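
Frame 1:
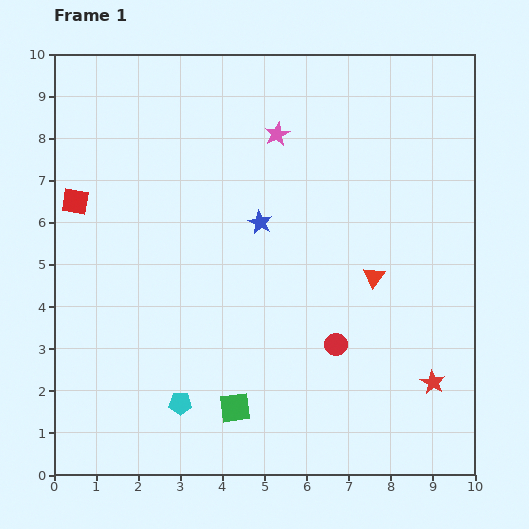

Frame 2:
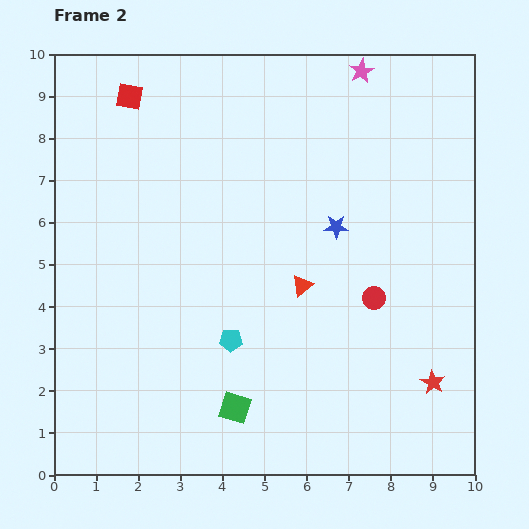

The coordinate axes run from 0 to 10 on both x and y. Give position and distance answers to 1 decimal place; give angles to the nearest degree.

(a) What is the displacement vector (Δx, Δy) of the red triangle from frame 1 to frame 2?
(-1.7, -0.2)

The red triangle was at (7.6, 4.7) in frame 1 and (5.9, 4.5) in frame 2.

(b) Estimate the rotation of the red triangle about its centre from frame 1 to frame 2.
17° clockwise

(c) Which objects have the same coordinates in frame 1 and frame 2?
the green square, the red star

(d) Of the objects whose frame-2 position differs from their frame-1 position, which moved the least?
the red circle

(moved 1.4)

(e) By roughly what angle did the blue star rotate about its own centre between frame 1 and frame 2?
26° counter-clockwise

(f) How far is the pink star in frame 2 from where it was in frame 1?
2.5

The pink star moved from (5.3, 8.1) to (7.3, 9.6), a distance of √(2.0² + 1.5²) ≈ 2.5.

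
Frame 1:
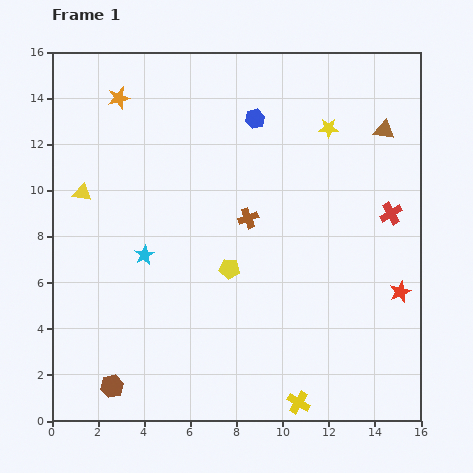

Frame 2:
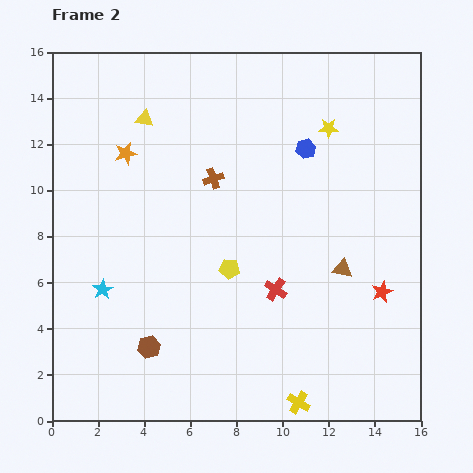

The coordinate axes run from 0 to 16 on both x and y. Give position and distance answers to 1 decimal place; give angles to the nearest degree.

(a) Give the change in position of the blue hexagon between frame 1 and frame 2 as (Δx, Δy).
(2.2, -1.3)

The blue hexagon was at (8.8, 13.1) in frame 1 and (11.0, 11.8) in frame 2.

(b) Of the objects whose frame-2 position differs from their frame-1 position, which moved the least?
the red star

(moved 0.8)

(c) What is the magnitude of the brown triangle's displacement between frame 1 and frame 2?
6.3

The brown triangle moved from (14.4, 12.6) to (12.6, 6.6), a distance of √(1.8² + 6.0²) ≈ 6.3.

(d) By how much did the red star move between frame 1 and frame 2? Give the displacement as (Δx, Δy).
(-0.8, 0.0)

The red star was at (15.1, 5.6) in frame 1 and (14.3, 5.6) in frame 2.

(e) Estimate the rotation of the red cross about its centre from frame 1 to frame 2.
26° counter-clockwise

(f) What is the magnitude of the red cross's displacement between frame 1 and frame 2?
6.0

The red cross moved from (14.7, 9.0) to (9.7, 5.7), a distance of √(5.0² + 3.3²) ≈ 6.0.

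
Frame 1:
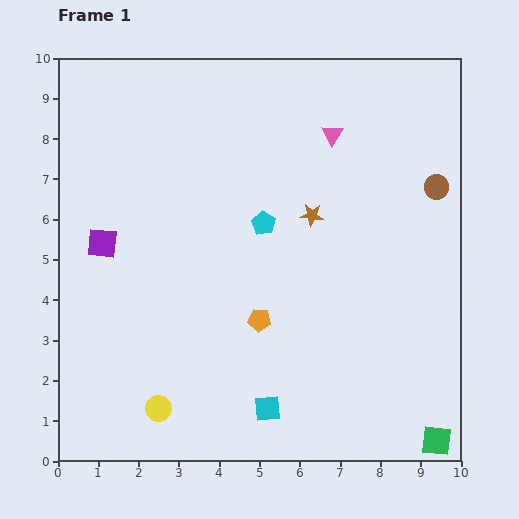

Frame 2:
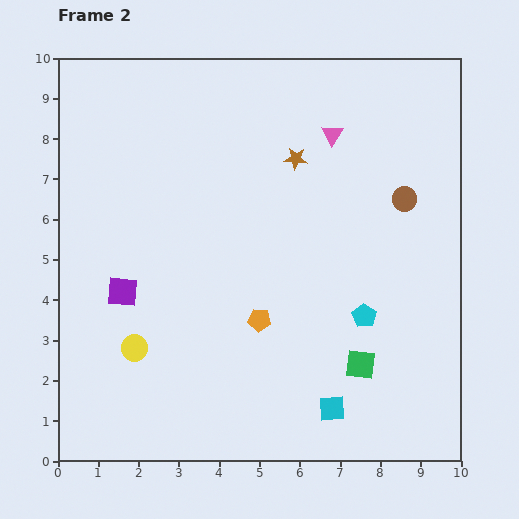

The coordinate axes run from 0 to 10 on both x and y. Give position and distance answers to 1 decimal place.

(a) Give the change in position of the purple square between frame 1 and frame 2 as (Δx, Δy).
(0.5, -1.2)

The purple square was at (1.1, 5.4) in frame 1 and (1.6, 4.2) in frame 2.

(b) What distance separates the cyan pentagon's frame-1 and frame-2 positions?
3.4

The cyan pentagon moved from (5.1, 5.9) to (7.6, 3.6), a distance of √(2.5² + 2.3²) ≈ 3.4.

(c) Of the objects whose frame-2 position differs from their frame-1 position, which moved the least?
the brown circle

(moved 0.9)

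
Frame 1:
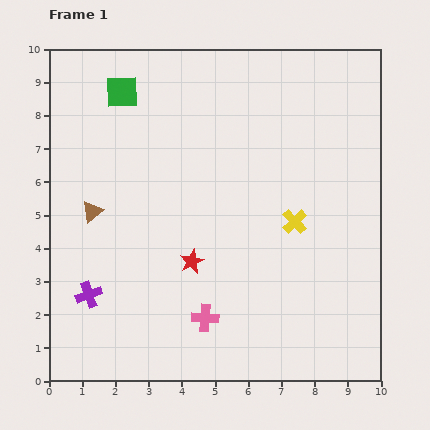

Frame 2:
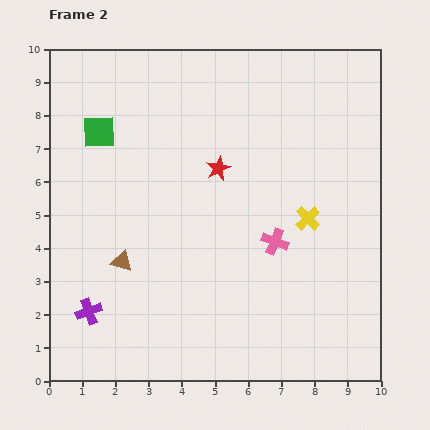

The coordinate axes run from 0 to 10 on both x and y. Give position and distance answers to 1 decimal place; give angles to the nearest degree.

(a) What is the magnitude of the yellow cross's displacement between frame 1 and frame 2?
0.4

The yellow cross moved from (7.4, 4.8) to (7.8, 4.9), a distance of √(0.4² + 0.1²) ≈ 0.4.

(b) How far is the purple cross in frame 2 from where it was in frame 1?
0.5

The purple cross moved from (1.2, 2.6) to (1.2, 2.1), a distance of √(0.0² + 0.5²) ≈ 0.5.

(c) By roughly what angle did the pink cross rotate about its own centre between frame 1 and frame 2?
18° clockwise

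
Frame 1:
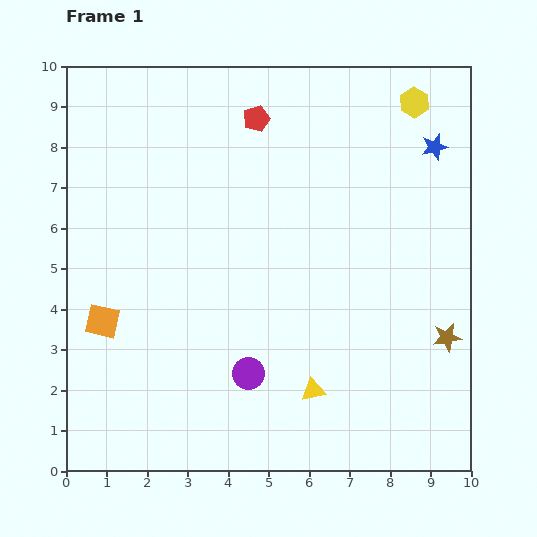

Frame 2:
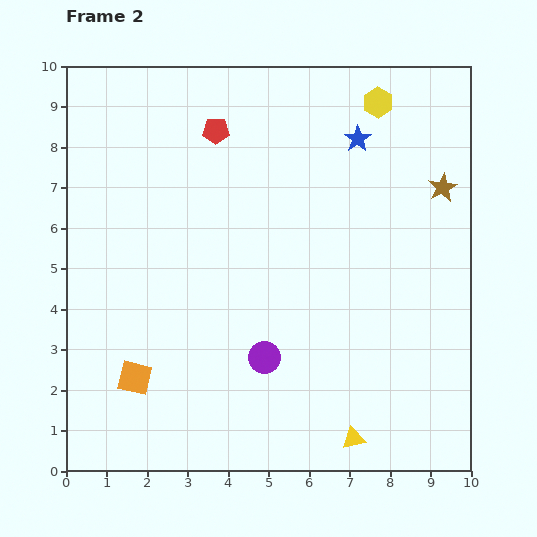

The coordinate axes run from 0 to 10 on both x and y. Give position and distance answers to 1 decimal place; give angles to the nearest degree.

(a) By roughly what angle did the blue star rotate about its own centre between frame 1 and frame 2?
20° counter-clockwise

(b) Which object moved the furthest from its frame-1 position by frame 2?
the brown star

(moved 3.7; next 1.9)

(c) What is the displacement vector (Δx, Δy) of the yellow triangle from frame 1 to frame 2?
(1.0, -1.2)

The yellow triangle was at (6.1, 2.0) in frame 1 and (7.1, 0.8) in frame 2.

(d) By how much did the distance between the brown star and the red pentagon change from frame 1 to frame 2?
-1.4

Distance in frame 1: 7.2. Distance in frame 2: 5.8.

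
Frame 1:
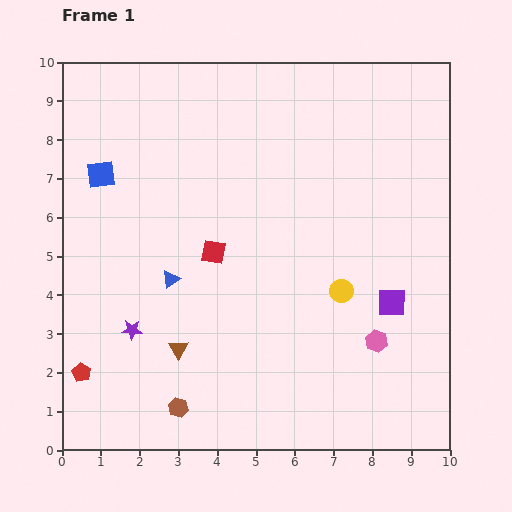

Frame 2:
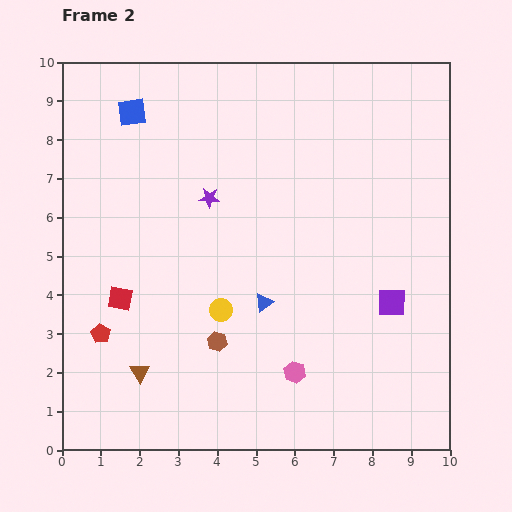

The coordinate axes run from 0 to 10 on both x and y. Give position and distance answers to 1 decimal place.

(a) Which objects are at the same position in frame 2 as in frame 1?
the purple square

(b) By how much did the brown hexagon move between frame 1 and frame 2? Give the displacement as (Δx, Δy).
(1.0, 1.7)

The brown hexagon was at (3.0, 1.1) in frame 1 and (4.0, 2.8) in frame 2.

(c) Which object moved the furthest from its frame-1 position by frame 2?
the purple star

(moved 3.9; next 3.1)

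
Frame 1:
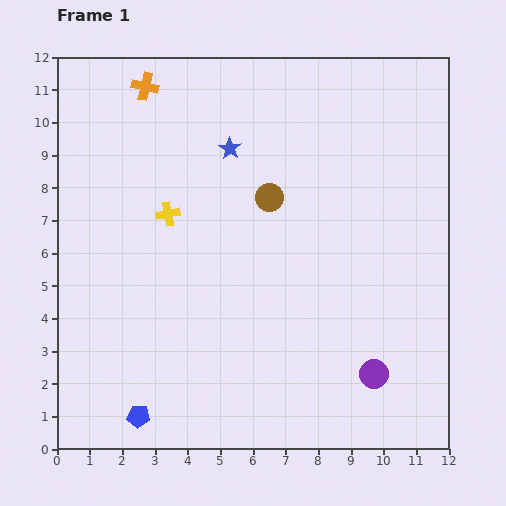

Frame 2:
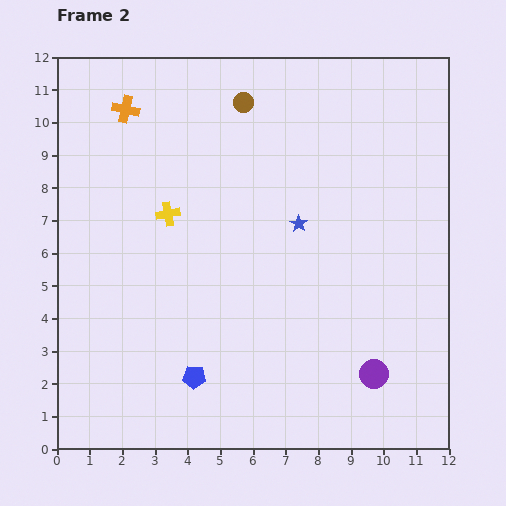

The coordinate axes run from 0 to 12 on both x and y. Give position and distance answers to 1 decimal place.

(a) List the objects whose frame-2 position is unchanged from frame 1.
the purple circle, the yellow cross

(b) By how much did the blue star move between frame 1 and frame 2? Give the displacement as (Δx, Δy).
(2.1, -2.3)

The blue star was at (5.3, 9.2) in frame 1 and (7.4, 6.9) in frame 2.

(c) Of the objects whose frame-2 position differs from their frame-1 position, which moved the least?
the orange cross

(moved 0.9)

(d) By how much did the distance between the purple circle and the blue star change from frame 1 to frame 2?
-3.1

Distance in frame 1: 8.2. Distance in frame 2: 5.1.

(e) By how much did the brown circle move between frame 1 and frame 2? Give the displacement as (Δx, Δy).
(-0.8, 2.9)

The brown circle was at (6.5, 7.7) in frame 1 and (5.7, 10.6) in frame 2.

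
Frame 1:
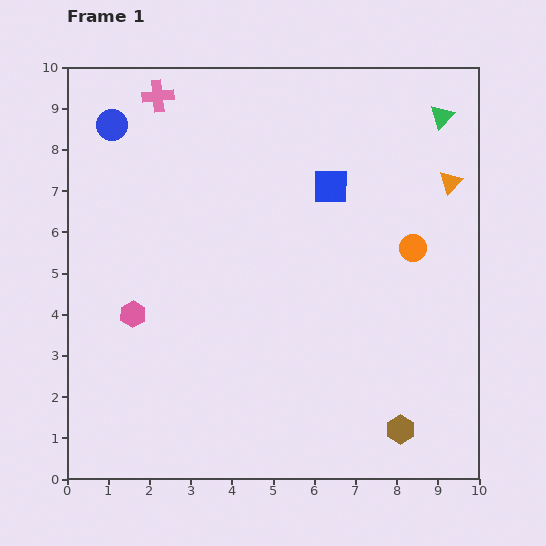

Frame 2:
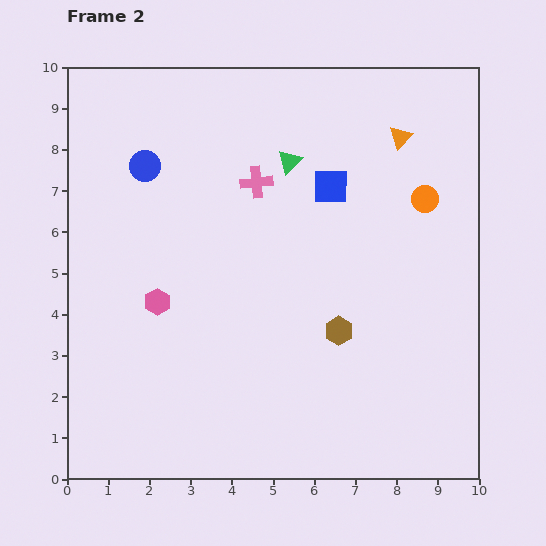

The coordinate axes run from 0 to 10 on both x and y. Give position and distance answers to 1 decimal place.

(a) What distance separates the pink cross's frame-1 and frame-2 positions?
3.2

The pink cross moved from (2.2, 9.3) to (4.6, 7.2), a distance of √(2.4² + 2.1²) ≈ 3.2.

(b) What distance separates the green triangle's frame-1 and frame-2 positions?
3.9

The green triangle moved from (9.1, 8.8) to (5.4, 7.7), a distance of √(3.7² + 1.1²) ≈ 3.9.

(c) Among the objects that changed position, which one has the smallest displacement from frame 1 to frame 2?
the pink hexagon

(moved 0.7)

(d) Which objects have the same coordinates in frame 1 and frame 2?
the blue square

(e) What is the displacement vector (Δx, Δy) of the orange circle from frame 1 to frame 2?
(0.3, 1.2)

The orange circle was at (8.4, 5.6) in frame 1 and (8.7, 6.8) in frame 2.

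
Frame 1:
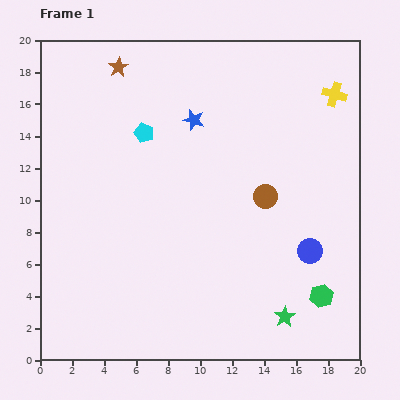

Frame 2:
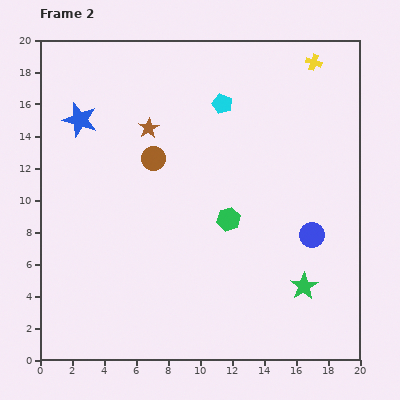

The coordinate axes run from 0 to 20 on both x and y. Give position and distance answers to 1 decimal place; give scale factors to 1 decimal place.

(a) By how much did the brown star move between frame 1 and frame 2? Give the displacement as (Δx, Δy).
(1.9, -3.8)

The brown star was at (4.9, 18.3) in frame 1 and (6.8, 14.5) in frame 2.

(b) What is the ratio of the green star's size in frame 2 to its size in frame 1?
1.3×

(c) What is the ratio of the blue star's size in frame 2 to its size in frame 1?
1.6×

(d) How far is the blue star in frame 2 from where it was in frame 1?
7.1

The blue star moved from (9.6, 15.0) to (2.5, 15.0), a distance of √(7.1² + 0.0²) ≈ 7.1.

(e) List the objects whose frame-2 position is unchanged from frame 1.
none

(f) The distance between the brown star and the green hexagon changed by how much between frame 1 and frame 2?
-11.5

Distance in frame 1: 19.1. Distance in frame 2: 7.6.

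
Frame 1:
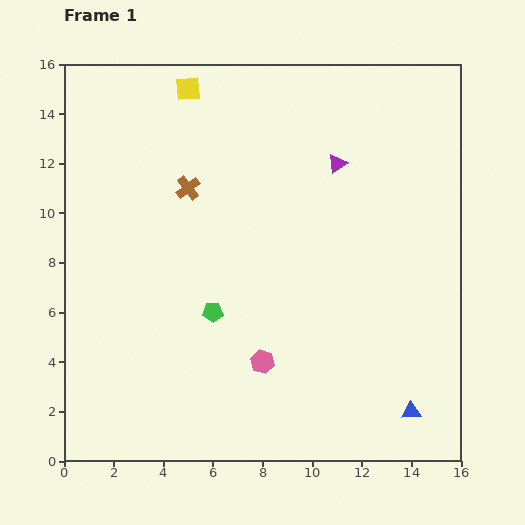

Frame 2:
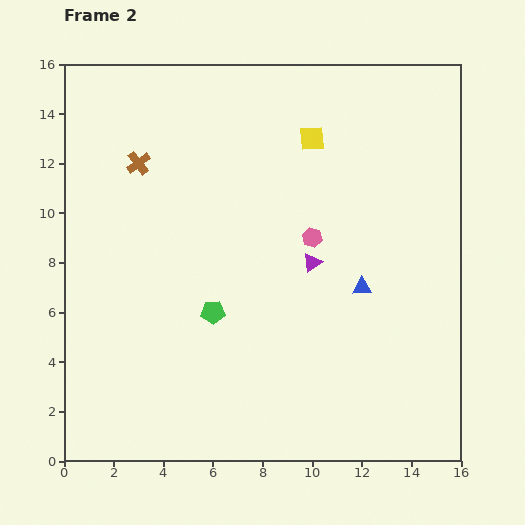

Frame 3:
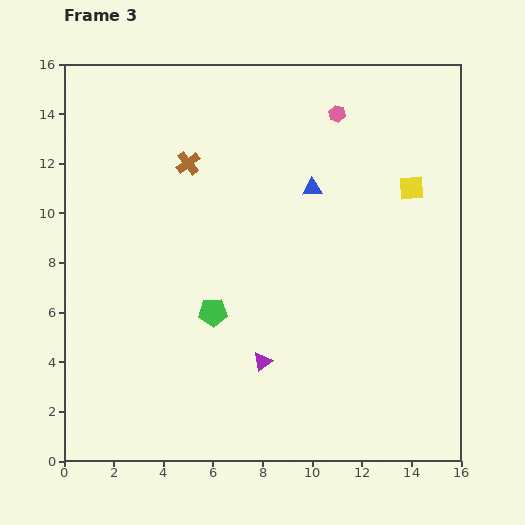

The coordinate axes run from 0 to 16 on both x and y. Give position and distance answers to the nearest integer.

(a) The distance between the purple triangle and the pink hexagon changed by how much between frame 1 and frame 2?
-8

Distance in frame 1: 9. Distance in frame 2: 1.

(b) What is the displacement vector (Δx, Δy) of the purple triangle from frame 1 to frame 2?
(-1, -4)

The purple triangle was at (11, 12) in frame 1 and (10, 8) in frame 2.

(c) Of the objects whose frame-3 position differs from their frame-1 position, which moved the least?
the brown cross

(moved 1)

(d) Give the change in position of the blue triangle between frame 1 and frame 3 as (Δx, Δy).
(-4, 9)

The blue triangle was at (14, 2) in frame 1 and (10, 11) in frame 3.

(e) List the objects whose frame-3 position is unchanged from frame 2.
the green pentagon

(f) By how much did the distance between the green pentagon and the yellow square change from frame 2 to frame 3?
+1

Distance in frame 2: 8. Distance in frame 3: 9.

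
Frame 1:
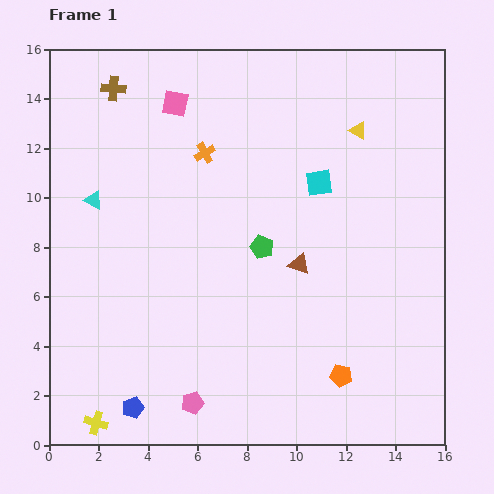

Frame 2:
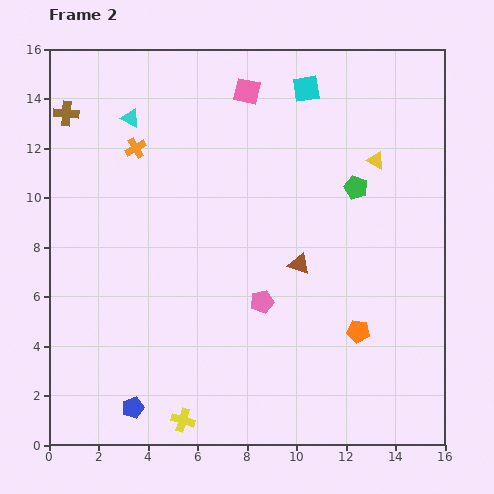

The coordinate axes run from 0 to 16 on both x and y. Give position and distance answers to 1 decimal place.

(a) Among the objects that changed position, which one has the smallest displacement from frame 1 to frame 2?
the yellow triangle

(moved 1.4)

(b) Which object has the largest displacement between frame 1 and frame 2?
the pink pentagon

(moved 5.0; next 4.5)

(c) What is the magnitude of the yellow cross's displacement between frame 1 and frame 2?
3.5

The yellow cross moved from (1.9, 0.9) to (5.4, 1.0), a distance of √(3.5² + 0.1²) ≈ 3.5.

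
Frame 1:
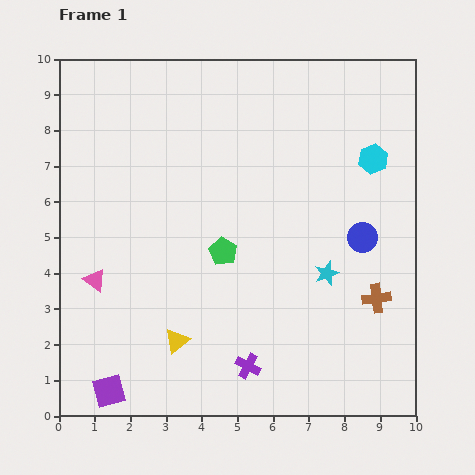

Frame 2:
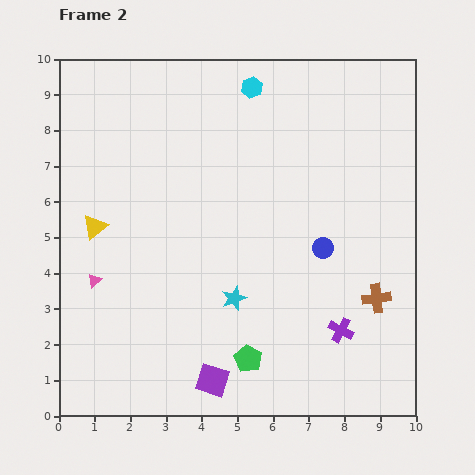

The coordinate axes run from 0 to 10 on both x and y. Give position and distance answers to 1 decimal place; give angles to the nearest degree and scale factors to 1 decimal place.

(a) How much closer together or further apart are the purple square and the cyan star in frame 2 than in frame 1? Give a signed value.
-4.5

Distance in frame 1: 6.9. Distance in frame 2: 2.4.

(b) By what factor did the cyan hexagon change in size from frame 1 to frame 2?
0.7×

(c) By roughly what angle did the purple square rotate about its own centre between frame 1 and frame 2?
32° clockwise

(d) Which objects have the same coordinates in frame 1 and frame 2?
the pink triangle, the brown cross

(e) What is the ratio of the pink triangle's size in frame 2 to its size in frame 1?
0.6×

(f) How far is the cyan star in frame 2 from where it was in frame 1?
2.7

The cyan star moved from (7.5, 4.0) to (4.9, 3.3), a distance of √(2.6² + 0.7²) ≈ 2.7.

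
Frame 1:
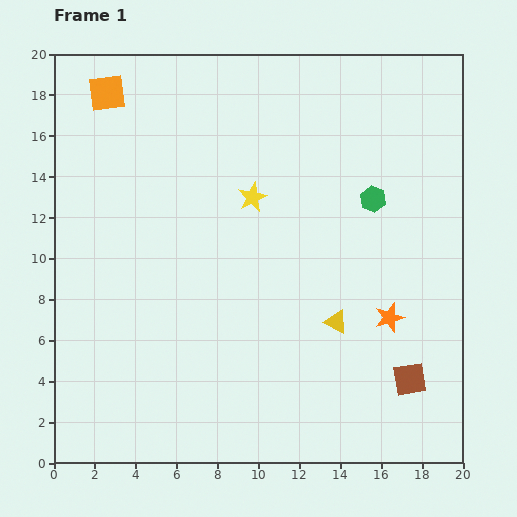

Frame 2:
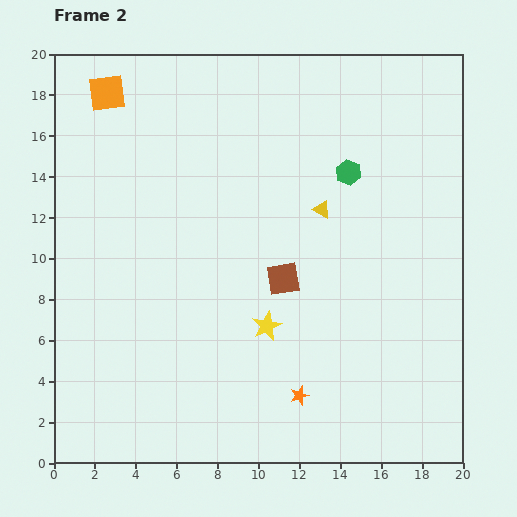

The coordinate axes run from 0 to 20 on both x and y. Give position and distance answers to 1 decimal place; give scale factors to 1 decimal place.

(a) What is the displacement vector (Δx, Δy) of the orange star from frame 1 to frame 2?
(-4.4, -3.8)

The orange star was at (16.4, 7.1) in frame 1 and (12.0, 3.3) in frame 2.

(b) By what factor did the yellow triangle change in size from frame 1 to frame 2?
0.8×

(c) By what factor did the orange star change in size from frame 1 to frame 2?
0.6×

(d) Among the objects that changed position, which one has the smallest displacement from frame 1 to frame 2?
the green hexagon

(moved 1.8)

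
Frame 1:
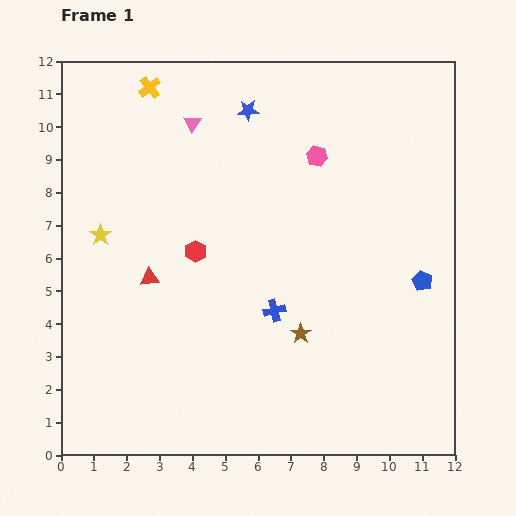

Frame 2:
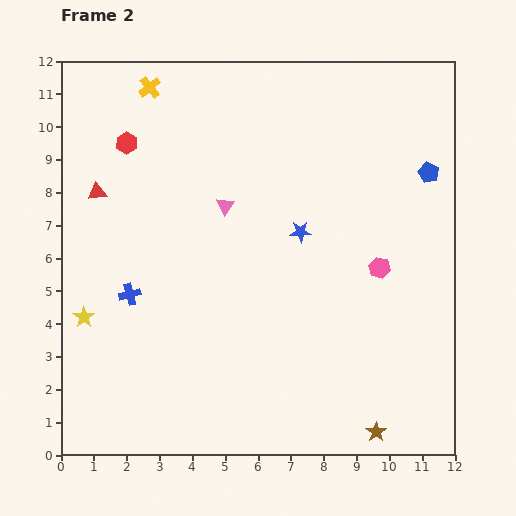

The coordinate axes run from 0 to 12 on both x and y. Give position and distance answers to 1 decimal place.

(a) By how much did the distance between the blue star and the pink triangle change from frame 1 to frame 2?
+0.7

Distance in frame 1: 1.7. Distance in frame 2: 2.4.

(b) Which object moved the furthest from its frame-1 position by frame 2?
the blue cross

(moved 4.4; next 4.0)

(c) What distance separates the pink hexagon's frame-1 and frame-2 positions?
3.9

The pink hexagon moved from (7.8, 9.1) to (9.7, 5.7), a distance of √(1.9² + 3.4²) ≈ 3.9.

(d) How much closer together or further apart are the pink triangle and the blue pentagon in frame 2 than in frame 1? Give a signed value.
-2.2

Distance in frame 1: 8.5. Distance in frame 2: 6.3.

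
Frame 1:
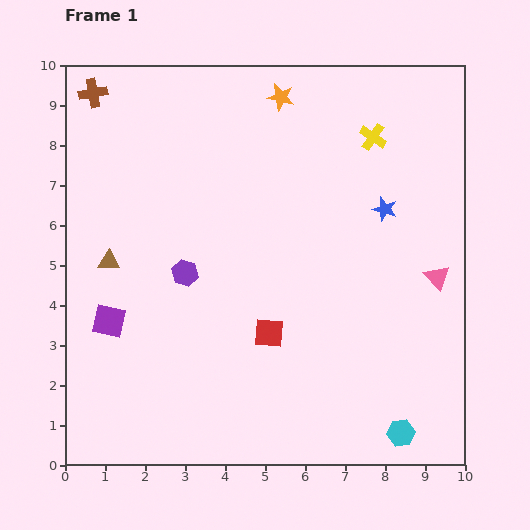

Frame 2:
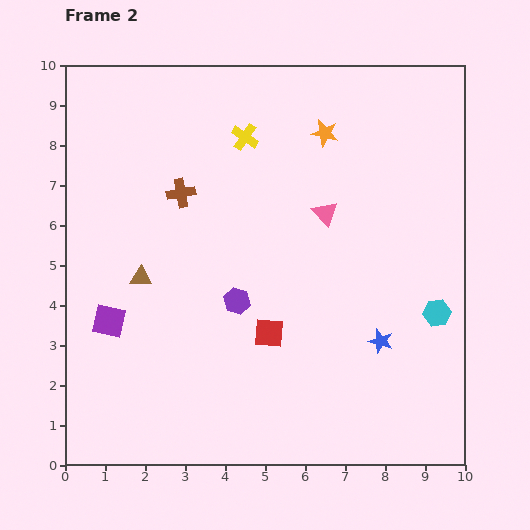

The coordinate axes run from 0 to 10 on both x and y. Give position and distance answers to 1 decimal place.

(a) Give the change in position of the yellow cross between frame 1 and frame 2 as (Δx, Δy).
(-3.2, 0.0)

The yellow cross was at (7.7, 8.2) in frame 1 and (4.5, 8.2) in frame 2.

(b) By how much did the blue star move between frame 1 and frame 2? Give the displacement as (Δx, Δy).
(-0.1, -3.3)

The blue star was at (8.0, 6.4) in frame 1 and (7.9, 3.1) in frame 2.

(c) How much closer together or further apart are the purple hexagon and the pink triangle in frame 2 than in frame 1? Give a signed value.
-3.2

Distance in frame 1: 6.3. Distance in frame 2: 3.1.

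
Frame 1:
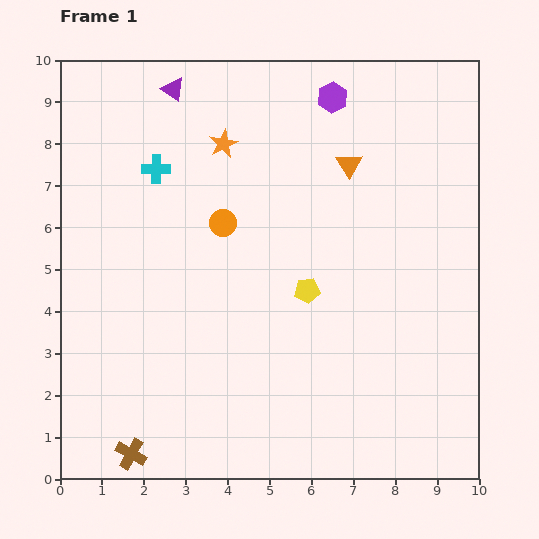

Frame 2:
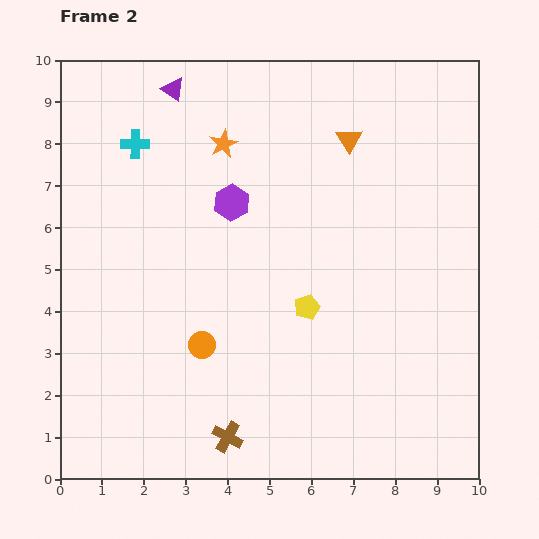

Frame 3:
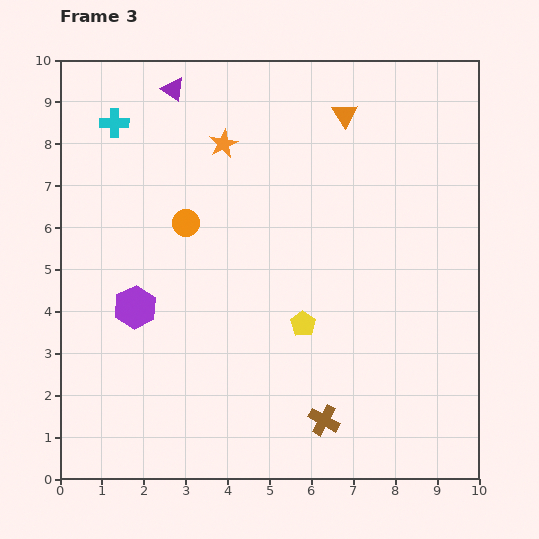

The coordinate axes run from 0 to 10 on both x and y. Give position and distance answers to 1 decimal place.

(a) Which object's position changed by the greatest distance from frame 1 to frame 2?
the purple hexagon

(moved 3.5; next 2.9)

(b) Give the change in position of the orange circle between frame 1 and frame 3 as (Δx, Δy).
(-0.9, 0.0)

The orange circle was at (3.9, 6.1) in frame 1 and (3.0, 6.1) in frame 3.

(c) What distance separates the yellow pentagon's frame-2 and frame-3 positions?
0.4

The yellow pentagon moved from (5.9, 4.1) to (5.8, 3.7), a distance of √(0.1² + 0.4²) ≈ 0.4.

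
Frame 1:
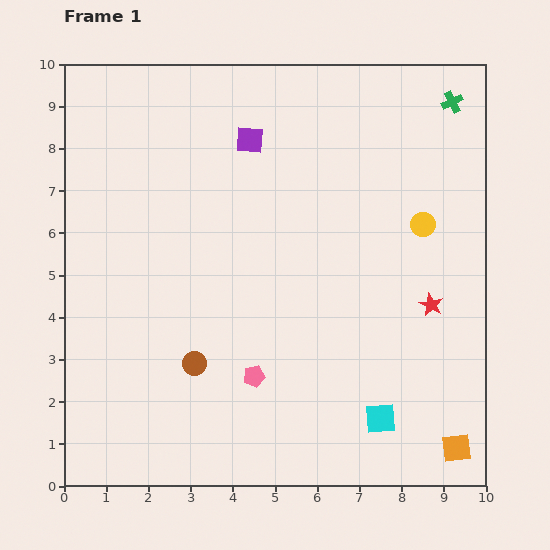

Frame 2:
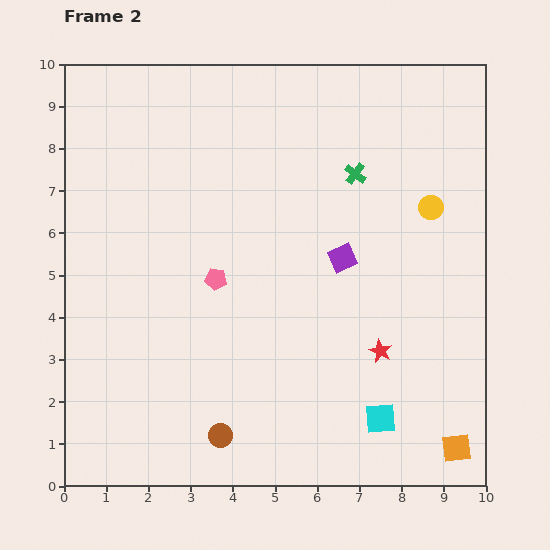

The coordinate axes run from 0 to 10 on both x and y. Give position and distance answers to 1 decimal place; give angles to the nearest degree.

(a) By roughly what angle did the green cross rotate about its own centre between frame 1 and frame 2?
27° counter-clockwise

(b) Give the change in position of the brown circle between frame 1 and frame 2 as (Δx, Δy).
(0.6, -1.7)

The brown circle was at (3.1, 2.9) in frame 1 and (3.7, 1.2) in frame 2.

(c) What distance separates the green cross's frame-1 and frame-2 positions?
2.9

The green cross moved from (9.2, 9.1) to (6.9, 7.4), a distance of √(2.3² + 1.7²) ≈ 2.9.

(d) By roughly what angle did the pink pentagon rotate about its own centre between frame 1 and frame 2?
21° clockwise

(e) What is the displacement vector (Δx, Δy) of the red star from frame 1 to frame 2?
(-1.2, -1.1)

The red star was at (8.7, 4.3) in frame 1 and (7.5, 3.2) in frame 2.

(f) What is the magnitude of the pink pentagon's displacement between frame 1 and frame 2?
2.5

The pink pentagon moved from (4.5, 2.6) to (3.6, 4.9), a distance of √(0.9² + 2.3²) ≈ 2.5.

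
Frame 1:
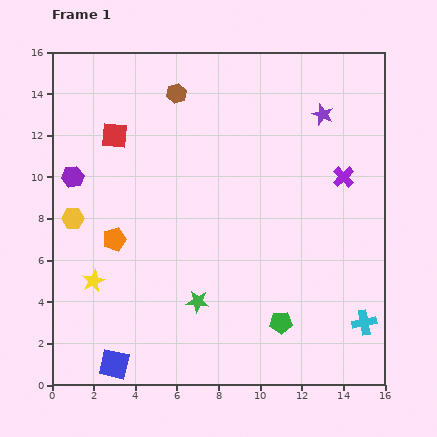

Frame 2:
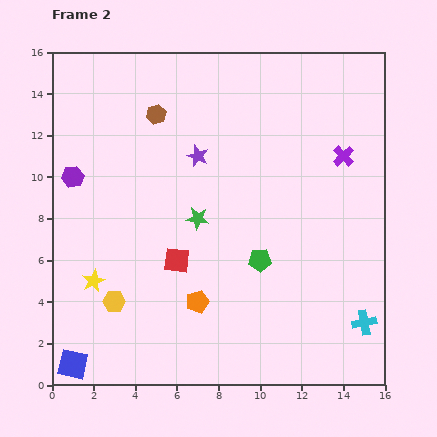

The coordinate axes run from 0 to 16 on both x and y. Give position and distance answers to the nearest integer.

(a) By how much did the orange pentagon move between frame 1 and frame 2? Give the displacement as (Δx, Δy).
(4, -3)

The orange pentagon was at (3, 7) in frame 1 and (7, 4) in frame 2.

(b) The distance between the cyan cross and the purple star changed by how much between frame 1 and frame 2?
+1

Distance in frame 1: 10. Distance in frame 2: 11.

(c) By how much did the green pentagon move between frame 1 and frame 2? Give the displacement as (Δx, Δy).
(-1, 3)

The green pentagon was at (11, 3) in frame 1 and (10, 6) in frame 2.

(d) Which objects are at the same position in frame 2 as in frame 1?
the cyan cross, the purple hexagon, the yellow star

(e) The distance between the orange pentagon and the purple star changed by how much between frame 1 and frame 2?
-5

Distance in frame 1: 12. Distance in frame 2: 7.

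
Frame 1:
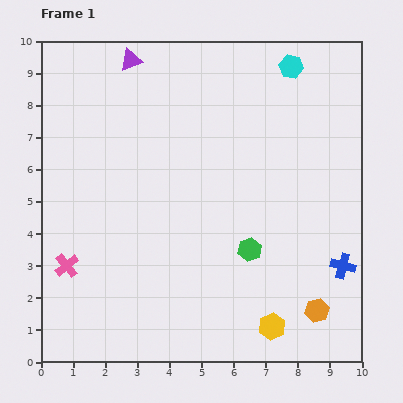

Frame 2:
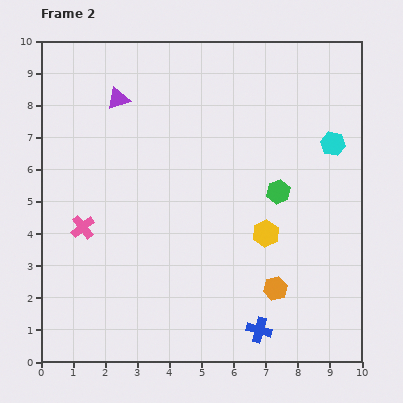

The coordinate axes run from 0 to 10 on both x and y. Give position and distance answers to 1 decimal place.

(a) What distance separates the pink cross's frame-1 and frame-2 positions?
1.3

The pink cross moved from (0.8, 3.0) to (1.3, 4.2), a distance of √(0.5² + 1.2²) ≈ 1.3.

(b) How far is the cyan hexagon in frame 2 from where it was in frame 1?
2.7

The cyan hexagon moved from (7.8, 9.2) to (9.1, 6.8), a distance of √(1.3² + 2.4²) ≈ 2.7.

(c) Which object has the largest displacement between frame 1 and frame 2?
the blue cross

(moved 3.3; next 2.9)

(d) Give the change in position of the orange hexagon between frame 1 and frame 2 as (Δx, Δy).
(-1.3, 0.7)

The orange hexagon was at (8.6, 1.6) in frame 1 and (7.3, 2.3) in frame 2.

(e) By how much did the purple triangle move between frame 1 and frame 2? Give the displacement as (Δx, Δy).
(-0.4, -1.2)

The purple triangle was at (2.8, 9.4) in frame 1 and (2.4, 8.2) in frame 2.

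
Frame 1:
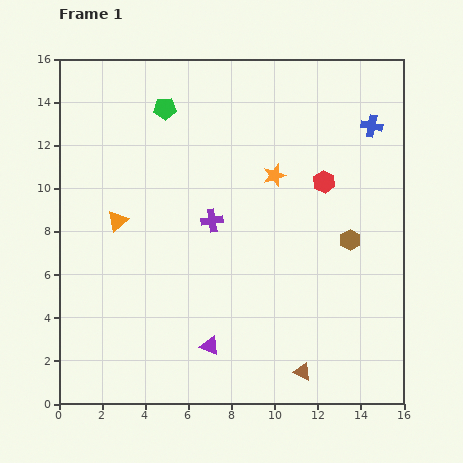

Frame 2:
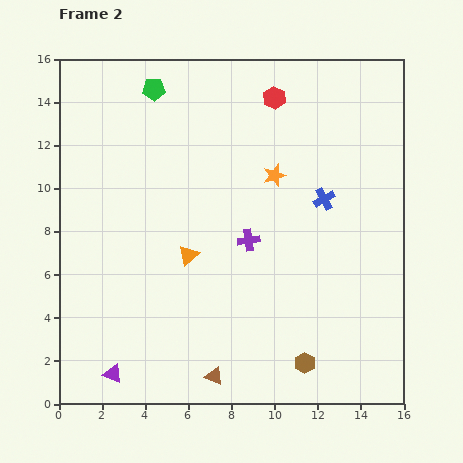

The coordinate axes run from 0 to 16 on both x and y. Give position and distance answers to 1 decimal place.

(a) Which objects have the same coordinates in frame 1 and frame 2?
the orange star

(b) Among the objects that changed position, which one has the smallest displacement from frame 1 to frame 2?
the green pentagon

(moved 1.0)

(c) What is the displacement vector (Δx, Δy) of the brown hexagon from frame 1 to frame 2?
(-2.1, -5.7)

The brown hexagon was at (13.5, 7.6) in frame 1 and (11.4, 1.9) in frame 2.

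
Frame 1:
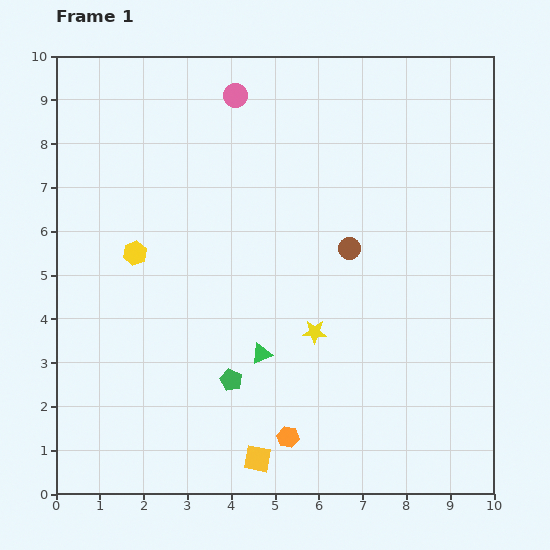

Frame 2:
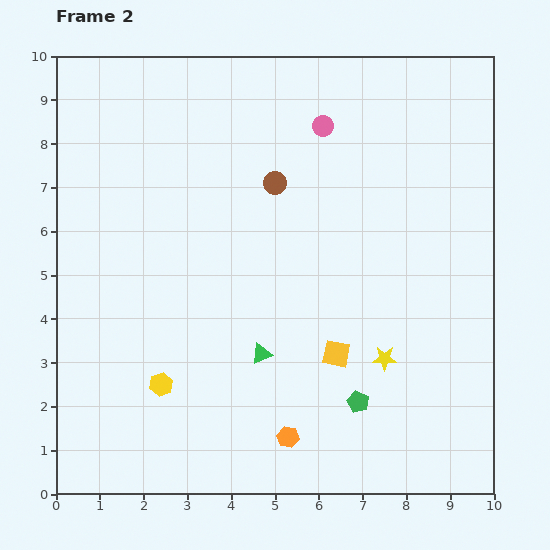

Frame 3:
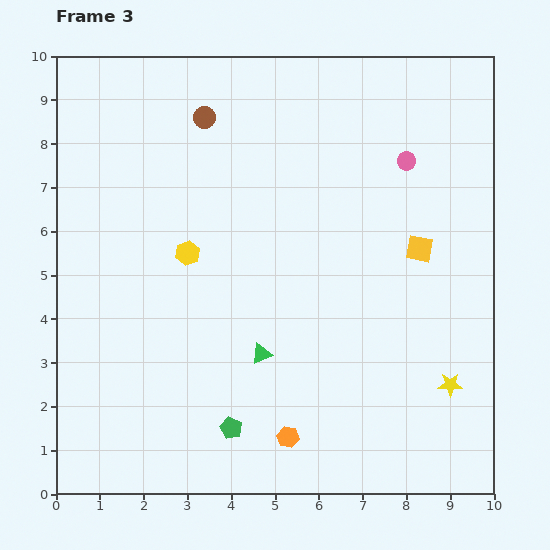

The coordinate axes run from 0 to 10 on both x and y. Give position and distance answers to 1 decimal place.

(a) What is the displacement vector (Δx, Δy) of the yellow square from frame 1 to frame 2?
(1.8, 2.4)

The yellow square was at (4.6, 0.8) in frame 1 and (6.4, 3.2) in frame 2.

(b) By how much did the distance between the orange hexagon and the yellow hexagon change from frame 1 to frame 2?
-2.4

Distance in frame 1: 5.5. Distance in frame 2: 3.1.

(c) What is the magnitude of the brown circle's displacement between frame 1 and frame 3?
4.5

The brown circle moved from (6.7, 5.6) to (3.4, 8.6), a distance of √(3.3² + 3.0²) ≈ 4.5.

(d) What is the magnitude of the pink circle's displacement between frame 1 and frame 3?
4.2

The pink circle moved from (4.1, 9.1) to (8.0, 7.6), a distance of √(3.9² + 1.5²) ≈ 4.2.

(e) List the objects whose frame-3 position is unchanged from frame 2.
the orange hexagon, the green triangle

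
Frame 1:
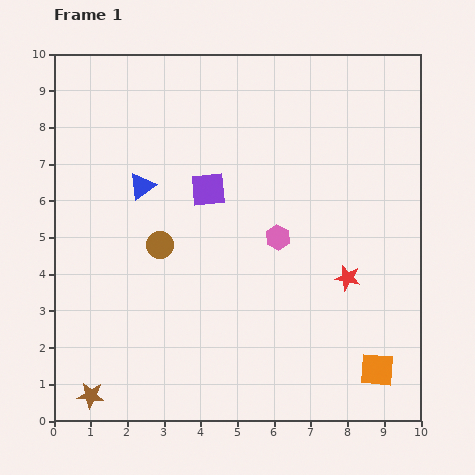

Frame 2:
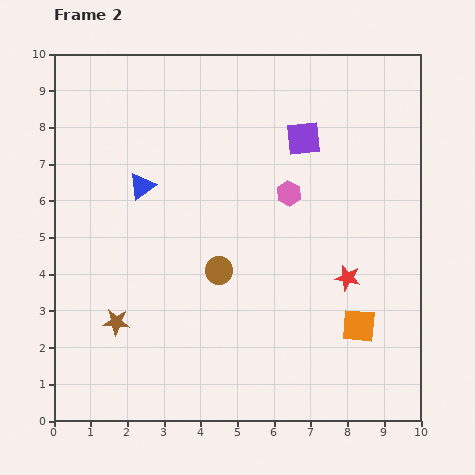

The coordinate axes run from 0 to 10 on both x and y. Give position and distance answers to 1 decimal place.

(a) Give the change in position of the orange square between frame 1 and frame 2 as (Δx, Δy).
(-0.5, 1.2)

The orange square was at (8.8, 1.4) in frame 1 and (8.3, 2.6) in frame 2.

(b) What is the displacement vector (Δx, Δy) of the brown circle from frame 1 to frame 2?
(1.6, -0.7)

The brown circle was at (2.9, 4.8) in frame 1 and (4.5, 4.1) in frame 2.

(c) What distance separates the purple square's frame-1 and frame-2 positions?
3.0

The purple square moved from (4.2, 6.3) to (6.8, 7.7), a distance of √(2.6² + 1.4²) ≈ 3.0.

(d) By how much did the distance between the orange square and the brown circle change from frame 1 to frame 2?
-2.7

Distance in frame 1: 6.8. Distance in frame 2: 4.1.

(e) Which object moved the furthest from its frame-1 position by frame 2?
the purple square

(moved 3.0; next 2.1)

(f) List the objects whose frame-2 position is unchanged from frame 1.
the red star, the blue triangle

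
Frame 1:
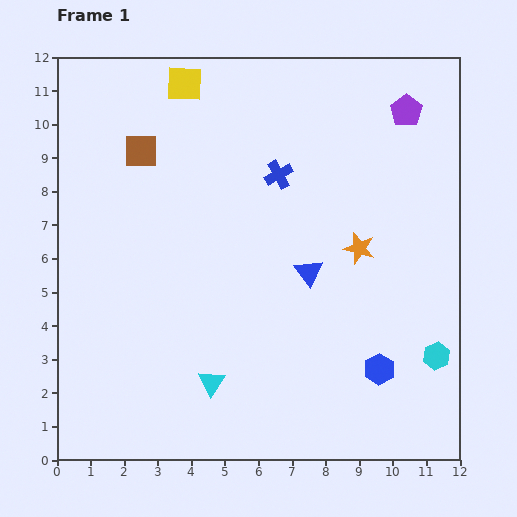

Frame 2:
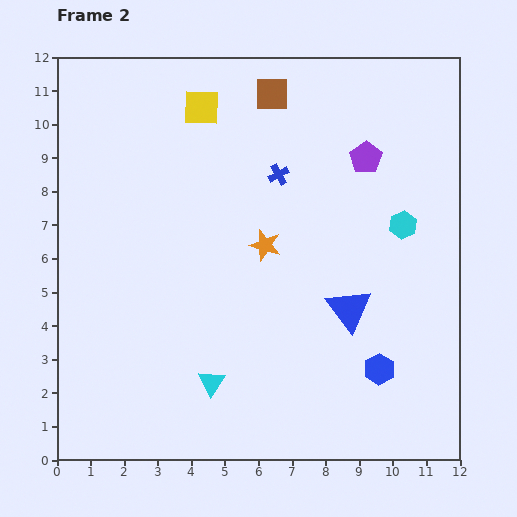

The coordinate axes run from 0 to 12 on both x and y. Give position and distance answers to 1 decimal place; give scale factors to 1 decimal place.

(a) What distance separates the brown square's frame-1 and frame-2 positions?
4.3

The brown square moved from (2.5, 9.2) to (6.4, 10.9), a distance of √(3.9² + 1.7²) ≈ 4.3.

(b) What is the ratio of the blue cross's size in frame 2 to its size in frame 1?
0.7×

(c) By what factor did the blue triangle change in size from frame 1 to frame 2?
1.6×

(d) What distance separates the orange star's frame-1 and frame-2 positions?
2.8

The orange star moved from (9.0, 6.3) to (6.2, 6.4), a distance of √(2.8² + 0.1²) ≈ 2.8.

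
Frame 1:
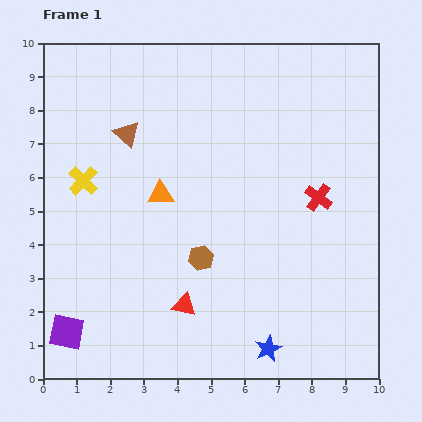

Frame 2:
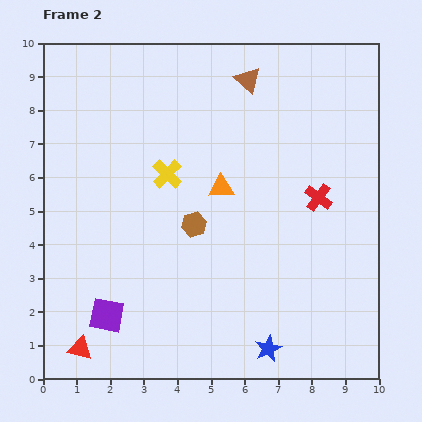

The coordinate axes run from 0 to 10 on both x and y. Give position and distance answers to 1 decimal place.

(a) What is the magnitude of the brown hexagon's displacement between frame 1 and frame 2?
1.0

The brown hexagon moved from (4.7, 3.6) to (4.5, 4.6), a distance of √(0.2² + 1.0²) ≈ 1.0.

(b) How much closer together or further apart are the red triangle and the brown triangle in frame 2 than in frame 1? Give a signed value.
+4.0

Distance in frame 1: 5.4. Distance in frame 2: 9.4.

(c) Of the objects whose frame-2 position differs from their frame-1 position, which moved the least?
the brown hexagon

(moved 1.0)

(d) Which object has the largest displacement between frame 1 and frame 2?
the brown triangle

(moved 3.9; next 3.4)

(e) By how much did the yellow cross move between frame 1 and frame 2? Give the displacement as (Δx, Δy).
(2.5, 0.2)

The yellow cross was at (1.2, 5.9) in frame 1 and (3.7, 6.1) in frame 2.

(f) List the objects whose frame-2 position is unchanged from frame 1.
the red cross, the blue star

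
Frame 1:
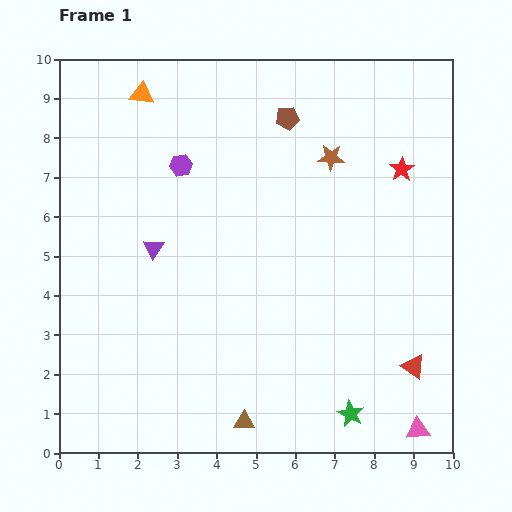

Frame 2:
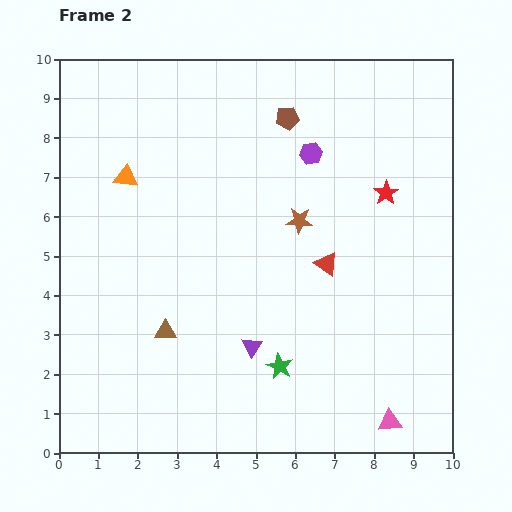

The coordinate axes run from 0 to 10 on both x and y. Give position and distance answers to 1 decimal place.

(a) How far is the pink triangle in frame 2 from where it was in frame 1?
0.7

The pink triangle moved from (9.1, 0.6) to (8.4, 0.8), a distance of √(0.7² + 0.2²) ≈ 0.7.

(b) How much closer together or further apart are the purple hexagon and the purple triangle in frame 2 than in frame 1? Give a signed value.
+2.9

Distance in frame 1: 2.2. Distance in frame 2: 5.1.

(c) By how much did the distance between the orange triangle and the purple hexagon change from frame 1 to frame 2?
+2.6

Distance in frame 1: 2.1. Distance in frame 2: 4.7.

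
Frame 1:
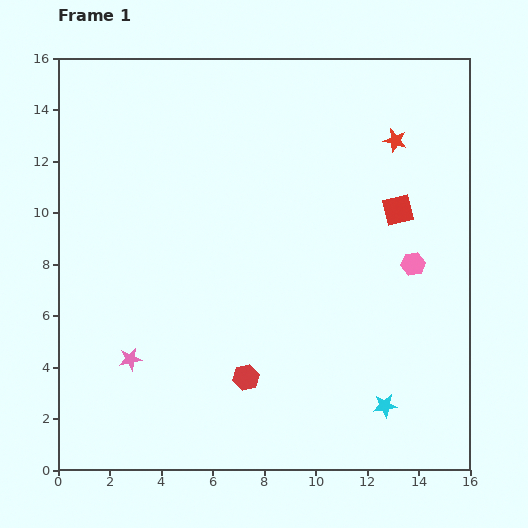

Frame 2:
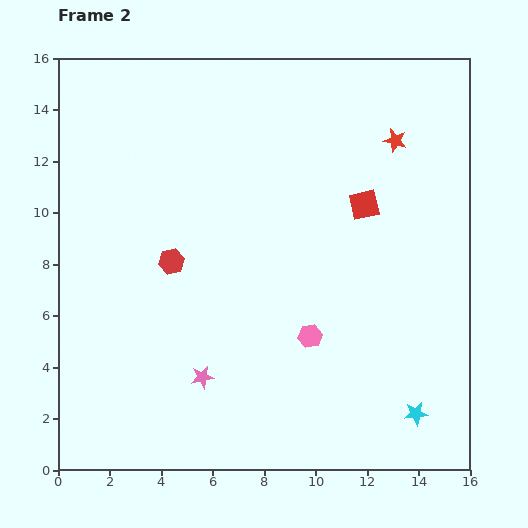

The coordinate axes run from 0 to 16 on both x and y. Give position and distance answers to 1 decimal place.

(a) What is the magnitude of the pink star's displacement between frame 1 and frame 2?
2.9

The pink star moved from (2.8, 4.3) to (5.6, 3.6), a distance of √(2.8² + 0.7²) ≈ 2.9.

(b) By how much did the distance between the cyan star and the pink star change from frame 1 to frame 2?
-1.7

Distance in frame 1: 10.1. Distance in frame 2: 8.4.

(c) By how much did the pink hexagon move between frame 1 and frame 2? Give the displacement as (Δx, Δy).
(-4.0, -2.8)

The pink hexagon was at (13.8, 8.0) in frame 1 and (9.8, 5.2) in frame 2.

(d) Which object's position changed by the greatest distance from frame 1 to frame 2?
the red hexagon

(moved 5.4; next 4.9)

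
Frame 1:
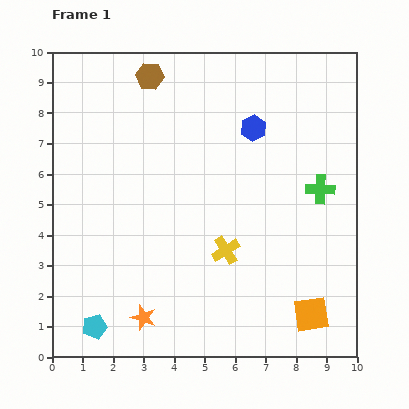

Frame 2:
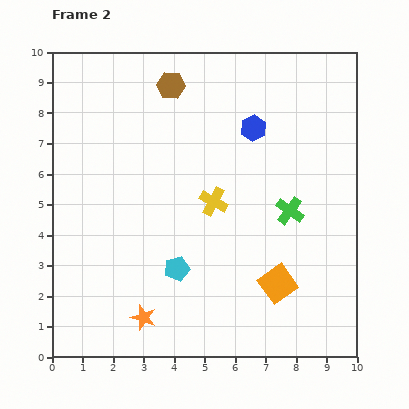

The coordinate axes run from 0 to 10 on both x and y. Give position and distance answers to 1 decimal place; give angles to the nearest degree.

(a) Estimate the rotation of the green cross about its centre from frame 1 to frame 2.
34° clockwise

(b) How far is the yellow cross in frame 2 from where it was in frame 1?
1.6

The yellow cross moved from (5.7, 3.5) to (5.3, 5.1), a distance of √(0.4² + 1.6²) ≈ 1.6.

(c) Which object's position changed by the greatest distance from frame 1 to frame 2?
the cyan pentagon

(moved 3.3; next 1.6)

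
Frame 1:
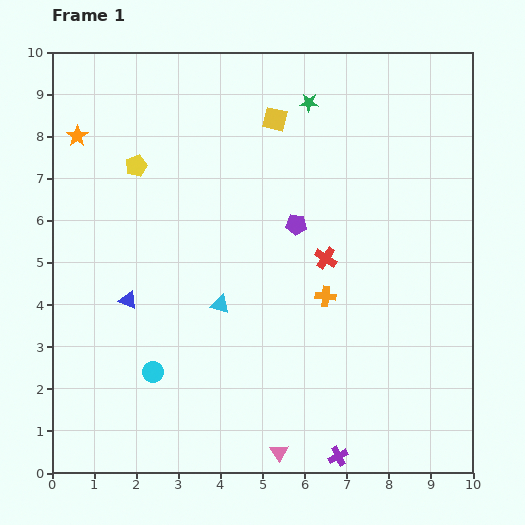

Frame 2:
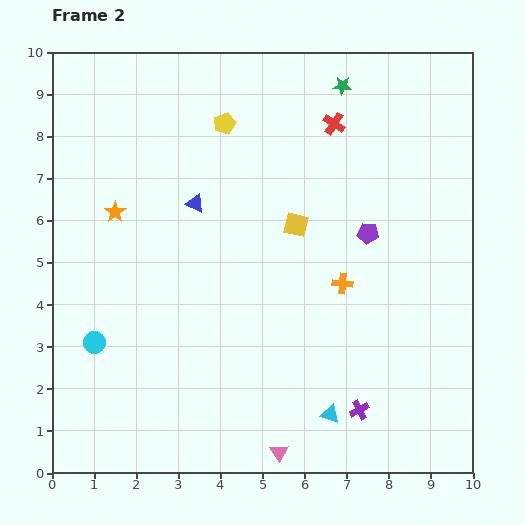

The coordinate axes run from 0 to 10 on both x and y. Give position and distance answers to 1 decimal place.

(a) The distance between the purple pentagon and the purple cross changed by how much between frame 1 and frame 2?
-1.4

Distance in frame 1: 5.6. Distance in frame 2: 4.2.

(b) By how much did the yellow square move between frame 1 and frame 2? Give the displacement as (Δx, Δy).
(0.5, -2.5)

The yellow square was at (5.3, 8.4) in frame 1 and (5.8, 5.9) in frame 2.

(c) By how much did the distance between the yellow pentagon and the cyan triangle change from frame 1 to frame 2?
+3.4

Distance in frame 1: 3.9. Distance in frame 2: 7.3.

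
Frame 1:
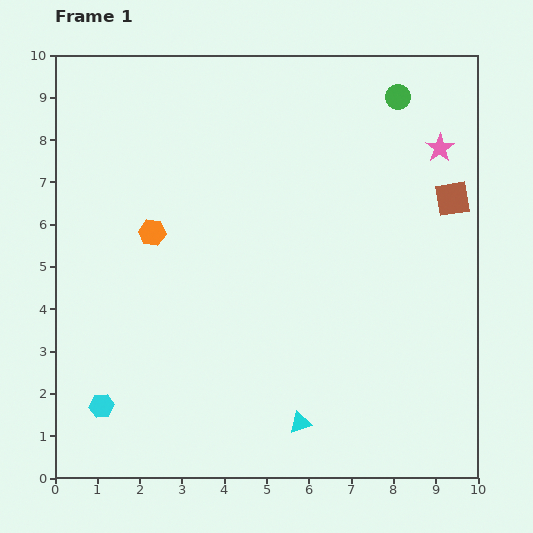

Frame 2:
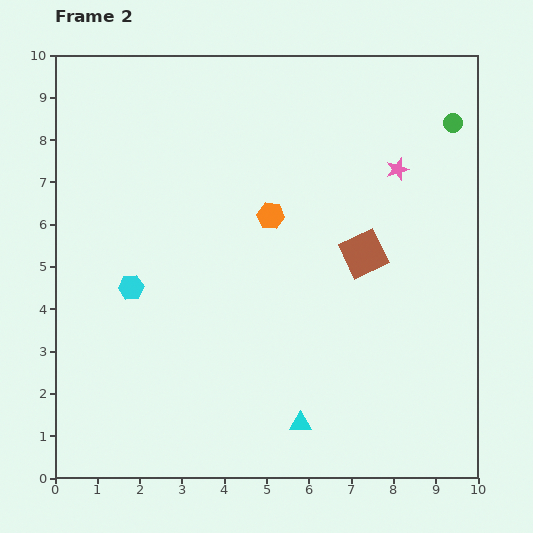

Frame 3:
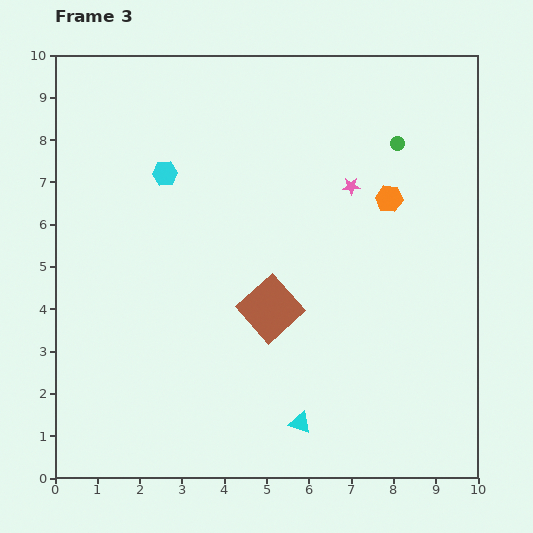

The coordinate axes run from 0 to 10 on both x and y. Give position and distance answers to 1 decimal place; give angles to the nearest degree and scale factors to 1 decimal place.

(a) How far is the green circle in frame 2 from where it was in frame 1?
1.4

The green circle moved from (8.1, 9.0) to (9.4, 8.4), a distance of √(1.3² + 0.6²) ≈ 1.4.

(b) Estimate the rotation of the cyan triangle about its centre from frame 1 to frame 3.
36° clockwise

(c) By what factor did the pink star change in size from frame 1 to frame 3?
0.6×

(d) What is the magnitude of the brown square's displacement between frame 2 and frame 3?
2.6

The brown square moved from (7.3, 5.3) to (5.1, 4.0), a distance of √(2.2² + 1.3²) ≈ 2.6.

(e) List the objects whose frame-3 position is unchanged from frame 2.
the cyan triangle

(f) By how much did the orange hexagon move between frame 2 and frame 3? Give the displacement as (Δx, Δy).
(2.8, 0.4)

The orange hexagon was at (5.1, 6.2) in frame 2 and (7.9, 6.6) in frame 3.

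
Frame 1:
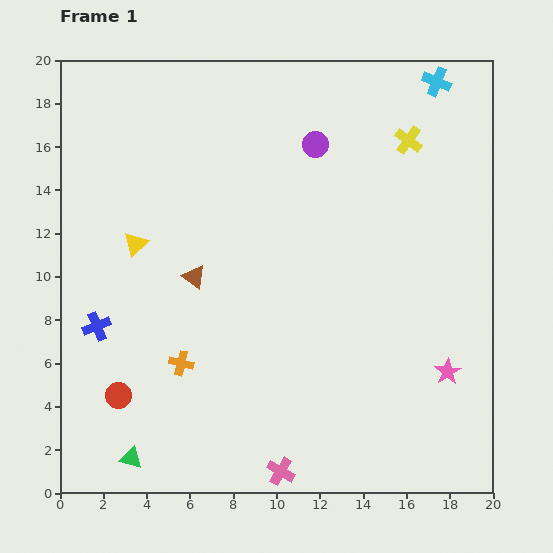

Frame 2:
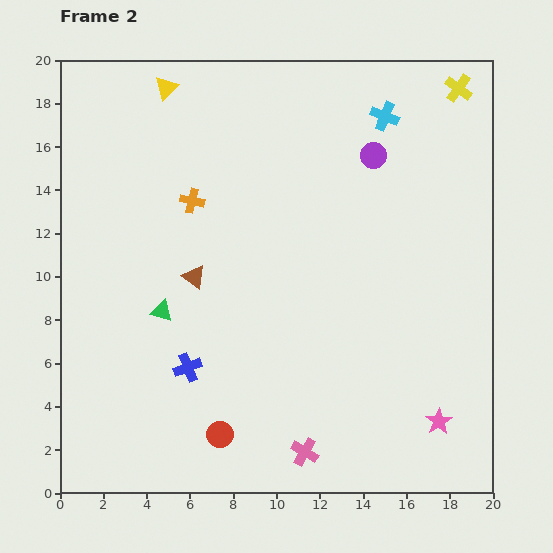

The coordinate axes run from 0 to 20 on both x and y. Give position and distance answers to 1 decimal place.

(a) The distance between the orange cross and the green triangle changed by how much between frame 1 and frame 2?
+0.3

Distance in frame 1: 5.0. Distance in frame 2: 5.3.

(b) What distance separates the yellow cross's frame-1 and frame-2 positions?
3.3

The yellow cross moved from (16.1, 16.3) to (18.4, 18.7), a distance of √(2.3² + 2.4²) ≈ 3.3.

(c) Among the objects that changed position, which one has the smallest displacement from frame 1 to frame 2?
the pink cross

(moved 1.4)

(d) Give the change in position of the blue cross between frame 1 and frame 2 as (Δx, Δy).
(4.2, -1.9)

The blue cross was at (1.7, 7.7) in frame 1 and (5.9, 5.8) in frame 2.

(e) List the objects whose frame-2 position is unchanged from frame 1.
the brown triangle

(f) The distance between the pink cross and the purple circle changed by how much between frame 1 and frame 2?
-1.1

Distance in frame 1: 15.2. Distance in frame 2: 14.1.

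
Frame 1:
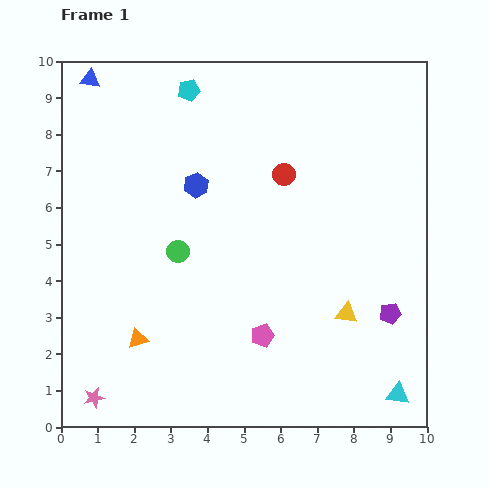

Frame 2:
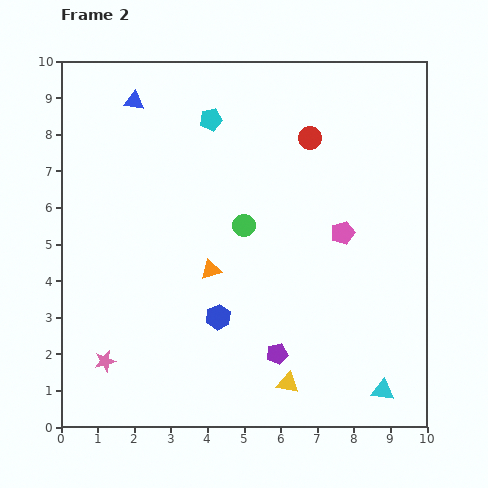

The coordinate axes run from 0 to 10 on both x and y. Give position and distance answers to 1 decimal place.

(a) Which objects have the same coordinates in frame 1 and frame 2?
none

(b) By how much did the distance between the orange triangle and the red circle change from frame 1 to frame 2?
-1.5

Distance in frame 1: 6.0. Distance in frame 2: 4.5.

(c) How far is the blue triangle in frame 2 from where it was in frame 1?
1.3

The blue triangle moved from (0.8, 9.5) to (2.0, 8.9), a distance of √(1.2² + 0.6²) ≈ 1.3.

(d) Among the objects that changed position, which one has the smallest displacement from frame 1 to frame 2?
the cyan triangle

(moved 0.4)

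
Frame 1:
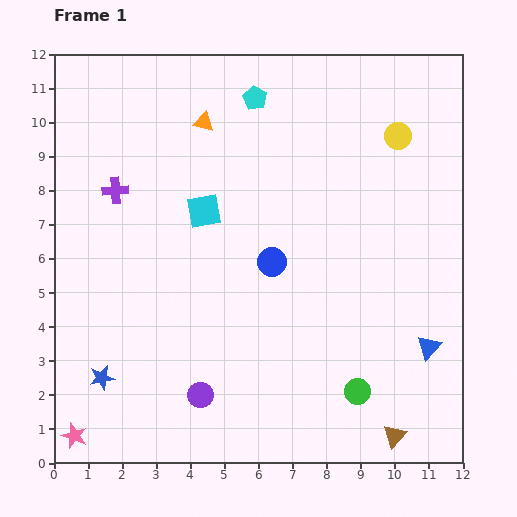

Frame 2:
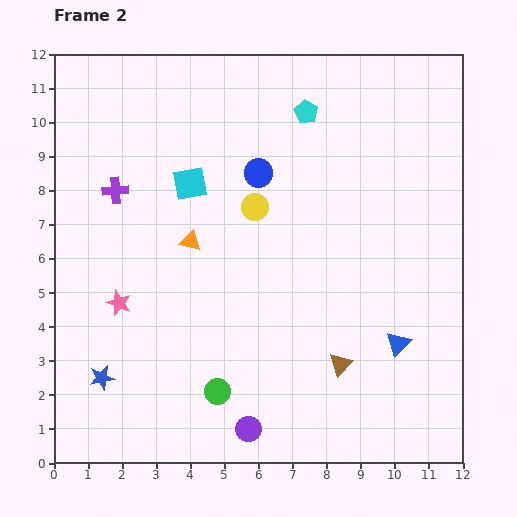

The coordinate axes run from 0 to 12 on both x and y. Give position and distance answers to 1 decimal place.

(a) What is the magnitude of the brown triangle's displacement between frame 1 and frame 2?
2.6

The brown triangle moved from (10.0, 0.8) to (8.4, 2.9), a distance of √(1.6² + 2.1²) ≈ 2.6.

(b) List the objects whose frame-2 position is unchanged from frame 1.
the blue star, the purple cross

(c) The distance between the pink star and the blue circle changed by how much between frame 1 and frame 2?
-2.1

Distance in frame 1: 7.7. Distance in frame 2: 5.6.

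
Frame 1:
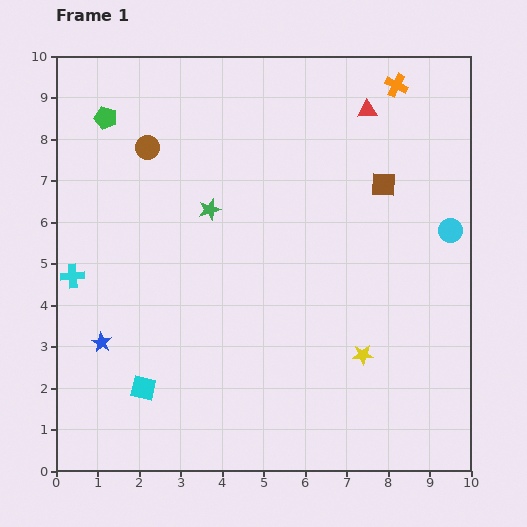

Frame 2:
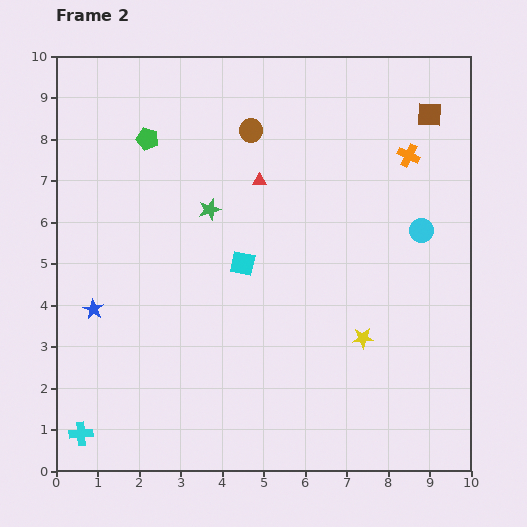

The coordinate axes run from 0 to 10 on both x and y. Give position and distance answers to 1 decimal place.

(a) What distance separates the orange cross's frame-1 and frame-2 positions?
1.7

The orange cross moved from (8.2, 9.3) to (8.5, 7.6), a distance of √(0.3² + 1.7²) ≈ 1.7.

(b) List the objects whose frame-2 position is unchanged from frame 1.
the green star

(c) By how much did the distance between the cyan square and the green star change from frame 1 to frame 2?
-3.1

Distance in frame 1: 4.6. Distance in frame 2: 1.5.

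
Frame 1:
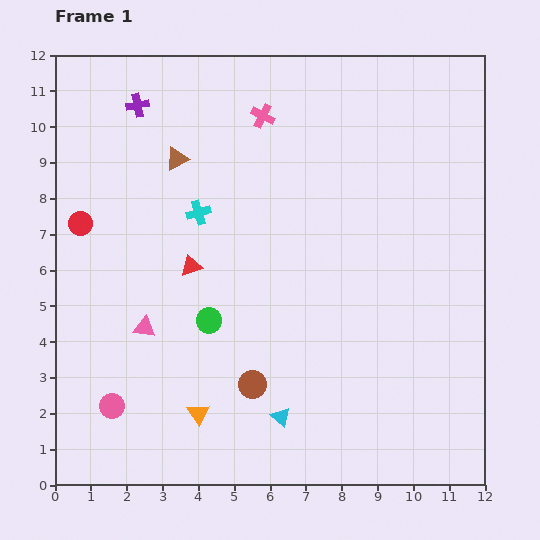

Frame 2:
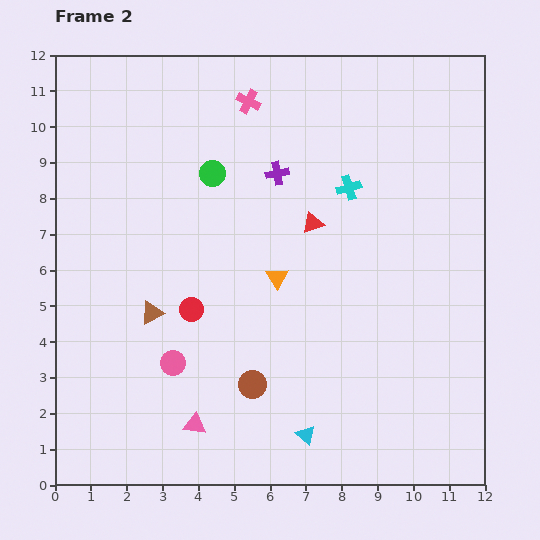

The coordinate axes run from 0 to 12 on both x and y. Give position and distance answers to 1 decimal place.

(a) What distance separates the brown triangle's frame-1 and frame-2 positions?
4.4

The brown triangle moved from (3.4, 9.1) to (2.7, 4.8), a distance of √(0.7² + 4.3²) ≈ 4.4.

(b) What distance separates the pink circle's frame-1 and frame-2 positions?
2.1

The pink circle moved from (1.6, 2.2) to (3.3, 3.4), a distance of √(1.7² + 1.2²) ≈ 2.1.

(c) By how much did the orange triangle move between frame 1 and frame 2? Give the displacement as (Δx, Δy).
(2.2, 3.8)

The orange triangle was at (4.0, 2.0) in frame 1 and (6.2, 5.8) in frame 2.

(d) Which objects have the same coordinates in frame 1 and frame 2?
the brown circle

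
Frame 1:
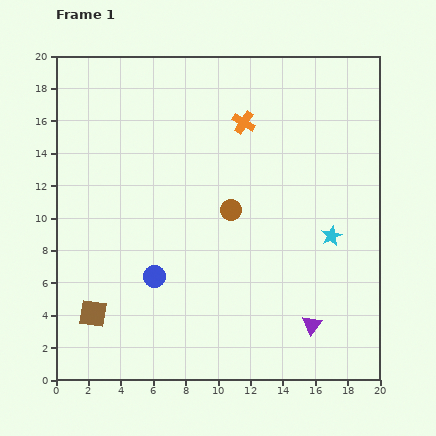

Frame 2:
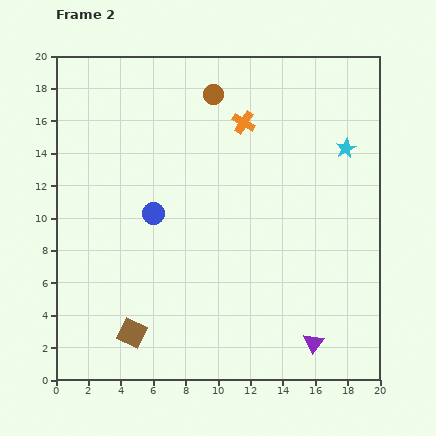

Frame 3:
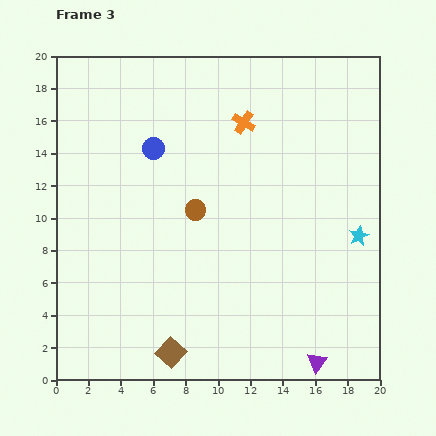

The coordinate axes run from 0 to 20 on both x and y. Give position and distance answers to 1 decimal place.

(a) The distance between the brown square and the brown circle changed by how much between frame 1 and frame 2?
+4.9

Distance in frame 1: 10.6. Distance in frame 2: 15.5.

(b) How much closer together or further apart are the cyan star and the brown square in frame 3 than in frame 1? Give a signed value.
-1.8

Distance in frame 1: 15.5. Distance in frame 3: 13.7.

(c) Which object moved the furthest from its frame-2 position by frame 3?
the brown circle

(moved 7.2; next 5.5)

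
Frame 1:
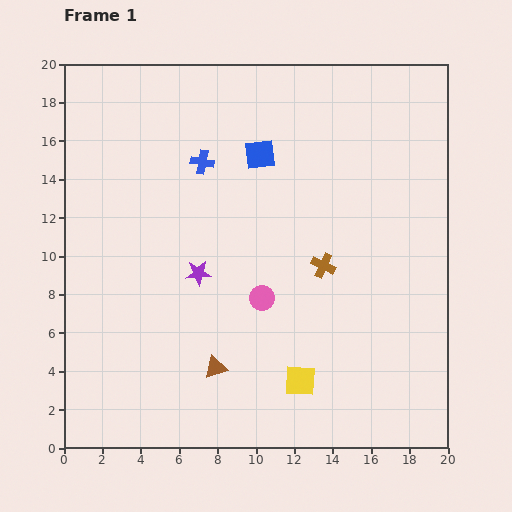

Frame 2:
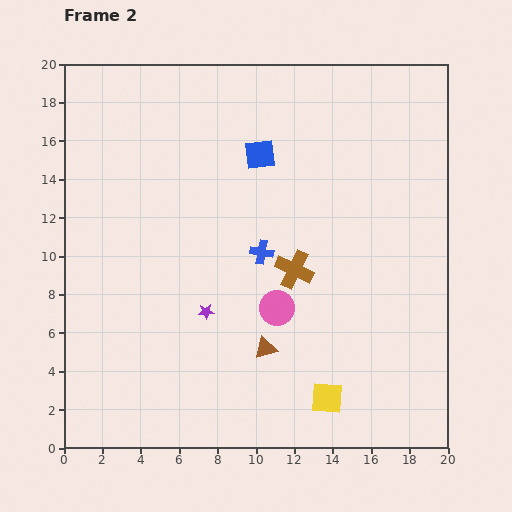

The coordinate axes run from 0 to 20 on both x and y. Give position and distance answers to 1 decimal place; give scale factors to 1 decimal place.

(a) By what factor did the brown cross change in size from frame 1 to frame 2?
1.6×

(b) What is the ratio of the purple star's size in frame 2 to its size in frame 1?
0.6×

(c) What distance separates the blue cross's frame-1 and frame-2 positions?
5.6

The blue cross moved from (7.2, 14.9) to (10.3, 10.2), a distance of √(3.1² + 4.7²) ≈ 5.6.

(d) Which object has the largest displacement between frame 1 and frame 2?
the blue cross

(moved 5.6; next 2.8)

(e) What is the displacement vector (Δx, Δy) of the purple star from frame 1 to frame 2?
(0.4, -2.0)

The purple star was at (7.0, 9.1) in frame 1 and (7.4, 7.1) in frame 2.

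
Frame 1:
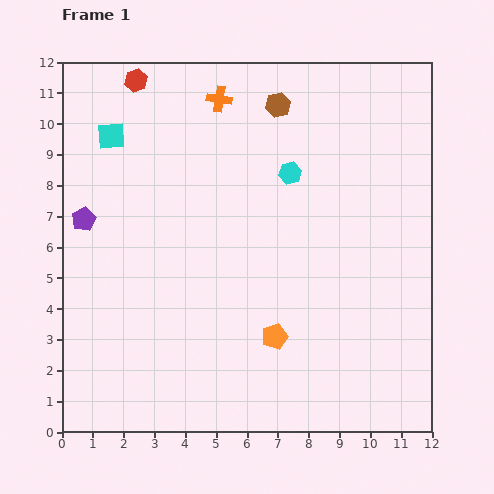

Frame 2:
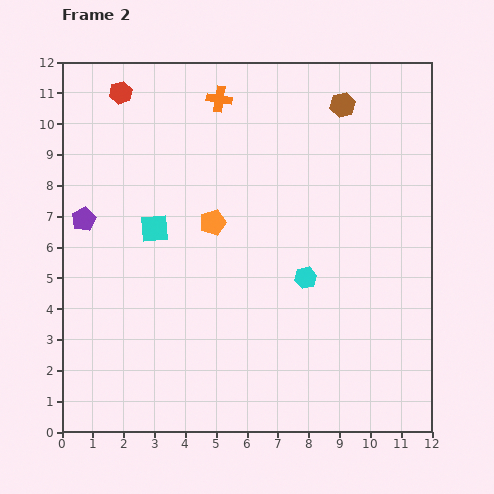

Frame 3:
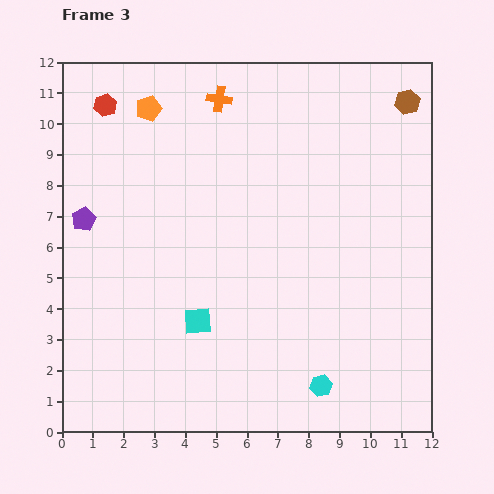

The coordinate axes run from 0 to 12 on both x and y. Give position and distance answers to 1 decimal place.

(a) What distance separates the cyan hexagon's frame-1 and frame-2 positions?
3.4

The cyan hexagon moved from (7.4, 8.4) to (7.9, 5.0), a distance of √(0.5² + 3.4²) ≈ 3.4.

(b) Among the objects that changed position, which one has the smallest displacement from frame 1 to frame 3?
the red hexagon

(moved 1.3)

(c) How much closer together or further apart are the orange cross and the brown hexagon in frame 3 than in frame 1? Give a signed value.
+4.2

Distance in frame 1: 1.9. Distance in frame 3: 6.1.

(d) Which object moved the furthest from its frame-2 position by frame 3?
the orange pentagon

(moved 4.3; next 3.5)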